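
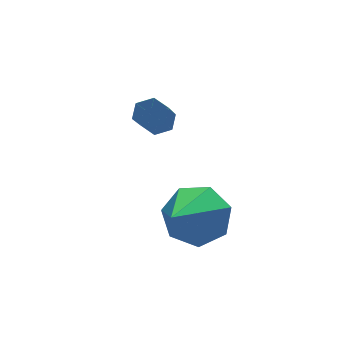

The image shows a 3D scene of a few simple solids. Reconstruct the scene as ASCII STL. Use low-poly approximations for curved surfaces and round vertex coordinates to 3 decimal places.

solid 
facet normal 0.579 0.573 -0.580
outer loop
vertex 3.069 -1.109 -3.488
vertex 2.566 -0.289 -3.179
vertex 3.39 -0.712 -2.775
endloop
endfacet
facet normal 0.453 -0.850 0.270
outer loop
vertex 3.069 -1.109 -3.488
vertex 3.39 -0.712 -2.775
vertex 1.294 -1.551 -1.901
endloop
endfacet
facet normal 0.579 0.573 -0.580
outer loop
vertex 3.39 -0.712 -2.775
vertex 2.566 -0.289 -3.179
vertex 3.091 0.003 -2.367
endloop
endfacet
facet normal 0.464 -0.285 0.839
outer loop
vertex 3.39 -0.712 -2.775
vertex 3.091 0.003 -2.367
vertex 1.294 -1.551 -1.901
endloop
endfacet
facet normal 0.578 0.574 -0.580
outer loop
vertex 3.091 0.003 -2.367
vertex 2.566 -0.289 -3.179
vertex 2.397 0.498 -2.569
endloop
endfacet
facet normal -0.040 0.329 0.943
outer loop
vertex 3.091 0.003 -2.367
vertex 2.397 0.498 -2.569
vertex 1.294 -1.551 -1.901
endloop
endfacet
facet normal 0.578 0.574 -0.580
outer loop
vertex 2.397 0.498 -2.569
vertex 2.566 -0.289 -3.179
vertex 1.83 0.4 -3.231
endloop
endfacet
facet normal -0.681 0.531 0.505
outer loop
vertex 2.397 0.498 -2.569
vertex 1.83 0.4 -3.231
vertex 1.294 -1.551 -1.901
endloop
endfacet
facet normal 0.578 0.574 -0.580
outer loop
vertex 1.83 0.4 -3.231
vertex 2.566 -0.289 -3.179
vertex 1.818 -0.217 -3.853
endloop
endfacet
facet normal -0.975 0.167 -0.147
outer loop
vertex 1.83 0.4 -3.231
vertex 1.818 -0.217 -3.853
vertex 1.294 -1.551 -1.901
endloop
endfacet
facet normal 0.578 0.573 -0.581
outer loop
vertex 1.818 -0.217 -3.853
vertex 2.566 -0.289 -3.179
vertex 2.369 -0.889 -3.967
endloop
endfacet
facet normal -0.701 -0.487 -0.521
outer loop
vertex 1.818 -0.217 -3.853
vertex 2.369 -0.889 -3.967
vertex 1.294 -1.551 -1.901
endloop
endfacet
facet normal 0.578 0.573 -0.581
outer loop
vertex 2.369 -0.889 -3.967
vertex 2.566 -0.289 -3.179
vertex 3.069 -1.109 -3.488
endloop
endfacet
facet normal -0.066 -0.940 -0.335
outer loop
vertex 2.369 -0.889 -3.967
vertex 3.069 -1.109 -3.488
vertex 1.294 -1.551 -1.901
endloop
endfacet
facet normal 0.384 0.630 -0.675
outer loop
vertex 2.759 2.598 -0.639
vertex 2.54 2.322 -1.021
vertex 2.28 2.715 -0.802
endloop
endfacet
facet normal -0.046 0.743 0.667
outer loop
vertex 2.759 2.598 -0.639
vertex 2.28 2.715 -0.802
vertex 2.1 1.514 0.523
endloop
endfacet
facet normal -0.044 0.743 0.668
outer loop
vertex 2.1 1.514 0.523
vertex 2.28 2.715 -0.802
vertex 1.621 1.632 0.36
endloop
endfacet
facet normal -0.385 -0.629 0.676
outer loop
vertex 2.1 1.514 0.523
vertex 1.621 1.632 0.36
vertex 1.88 1.238 0.141
endloop
endfacet
facet normal 0.383 0.630 -0.676
outer loop
vertex 2.28 2.715 -0.802
vertex 2.54 2.322 -1.021
vertex 2.06 2.439 -1.184
endloop
endfacet
facet normal -0.821 0.567 0.063
outer loop
vertex 2.28 2.715 -0.802
vertex 2.06 2.439 -1.184
vertex 1.621 1.632 0.36
endloop
endfacet
facet normal -0.821 0.567 0.063
outer loop
vertex 1.621 1.632 0.36
vertex 2.06 2.439 -1.184
vertex 1.401 1.356 -0.022
endloop
endfacet
facet normal -0.385 -0.629 0.676
outer loop
vertex 1.621 1.632 0.36
vertex 1.401 1.356 -0.022
vertex 1.88 1.238 0.141
endloop
endfacet
facet normal 0.383 0.630 -0.676
outer loop
vertex 2.06 2.439 -1.184
vertex 2.54 2.322 -1.021
vertex 2.32 2.046 -1.403
endloop
endfacet
facet normal -0.776 -0.177 -0.605
outer loop
vertex 2.06 2.439 -1.184
vertex 2.32 2.046 -1.403
vertex 1.401 1.356 -0.022
endloop
endfacet
facet normal -0.777 -0.176 -0.605
outer loop
vertex 1.401 1.356 -0.022
vertex 2.32 2.046 -1.403
vertex 1.661 0.962 -0.241
endloop
endfacet
facet normal -0.385 -0.629 0.675
outer loop
vertex 1.401 1.356 -0.022
vertex 1.661 0.962 -0.241
vertex 1.88 1.238 0.141
endloop
endfacet
facet normal 0.385 0.629 -0.676
outer loop
vertex 2.32 2.046 -1.403
vertex 2.54 2.322 -1.021
vertex 2.799 1.928 -1.24
endloop
endfacet
facet normal 0.044 -0.743 -0.668
outer loop
vertex 2.32 2.046 -1.403
vertex 2.799 1.928 -1.24
vertex 1.661 0.962 -0.241
endloop
endfacet
facet normal 0.045 -0.744 -0.667
outer loop
vertex 1.661 0.962 -0.241
vertex 2.799 1.928 -1.24
vertex 2.14 0.845 -0.078
endloop
endfacet
facet normal -0.384 -0.630 0.675
outer loop
vertex 1.661 0.962 -0.241
vertex 2.14 0.845 -0.078
vertex 1.88 1.238 0.141
endloop
endfacet
facet normal 0.385 0.629 -0.676
outer loop
vertex 2.799 1.928 -1.24
vertex 2.54 2.322 -1.021
vertex 3.019 2.204 -0.858
endloop
endfacet
facet normal 0.821 -0.567 -0.063
outer loop
vertex 2.799 1.928 -1.24
vertex 3.019 2.204 -0.858
vertex 2.14 0.845 -0.078
endloop
endfacet
facet normal 0.821 -0.567 -0.063
outer loop
vertex 2.14 0.845 -0.078
vertex 3.019 2.204 -0.858
vertex 2.36 1.121 0.304
endloop
endfacet
facet normal -0.383 -0.630 0.676
outer loop
vertex 2.14 0.845 -0.078
vertex 2.36 1.121 0.304
vertex 1.88 1.238 0.141
endloop
endfacet
facet normal 0.385 0.629 -0.675
outer loop
vertex 3.019 2.204 -0.858
vertex 2.54 2.322 -1.021
vertex 2.759 2.598 -0.639
endloop
endfacet
facet normal 0.777 0.176 0.605
outer loop
vertex 3.019 2.204 -0.858
vertex 2.759 2.598 -0.639
vertex 2.36 1.121 0.304
endloop
endfacet
facet normal 0.776 0.177 0.605
outer loop
vertex 2.36 1.121 0.304
vertex 2.759 2.598 -0.639
vertex 2.1 1.514 0.523
endloop
endfacet
facet normal -0.383 -0.630 0.676
outer loop
vertex 2.36 1.121 0.304
vertex 2.1 1.514 0.523
vertex 1.88 1.238 0.141
endloop
endfacet

endsolid


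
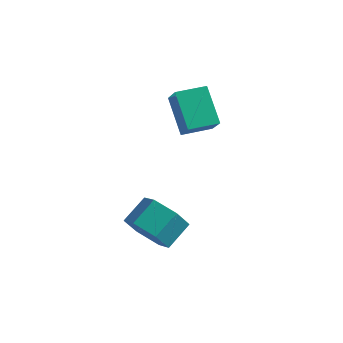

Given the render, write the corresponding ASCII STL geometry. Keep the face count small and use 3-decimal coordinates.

solid 
facet normal -0.308 -0.814 -0.492
outer loop
vertex 3.337 -1.591 -2.042
vertex 3.0 -2.009 -1.14
vertex 2.354 -1.416 -1.717
endloop
endfacet
facet normal -0.170 0.556 -0.813
outer loop
vertex 3.337 -1.591 -2.042
vertex 2.354 -1.416 -1.717
vertex 3.737 -0.533 -1.402
endloop
endfacet
facet normal -0.170 0.556 -0.814
outer loop
vertex 3.737 -0.533 -1.402
vertex 2.354 -1.416 -1.717
vertex 2.754 -0.357 -1.077
endloop
endfacet
facet normal 0.309 0.814 0.492
outer loop
vertex 3.737 -0.533 -1.402
vertex 2.754 -0.357 -1.077
vertex 3.4 -0.951 -0.5
endloop
endfacet
facet normal -0.308 -0.814 -0.492
outer loop
vertex 2.354 -1.416 -1.717
vertex 3.0 -2.009 -1.14
vertex 2.017 -1.834 -0.815
endloop
endfacet
facet normal -0.896 0.422 -0.139
outer loop
vertex 2.354 -1.416 -1.717
vertex 2.017 -1.834 -0.815
vertex 2.754 -0.357 -1.077
endloop
endfacet
facet normal -0.896 0.422 -0.138
outer loop
vertex 2.754 -0.357 -1.077
vertex 2.017 -1.834 -0.815
vertex 2.417 -0.776 -0.175
endloop
endfacet
facet normal 0.308 0.814 0.493
outer loop
vertex 2.754 -0.357 -1.077
vertex 2.417 -0.776 -0.175
vertex 3.4 -0.951 -0.5
endloop
endfacet
facet normal -0.308 -0.814 -0.492
outer loop
vertex 2.017 -1.834 -0.815
vertex 3.0 -2.009 -1.14
vertex 2.663 -2.427 -0.238
endloop
endfacet
facet normal -0.726 -0.134 0.675
outer loop
vertex 2.017 -1.834 -0.815
vertex 2.663 -2.427 -0.238
vertex 2.417 -0.776 -0.175
endloop
endfacet
facet normal -0.726 -0.134 0.675
outer loop
vertex 2.417 -0.776 -0.175
vertex 2.663 -2.427 -0.238
vertex 3.063 -1.369 0.402
endloop
endfacet
facet normal 0.308 0.814 0.492
outer loop
vertex 2.417 -0.776 -0.175
vertex 3.063 -1.369 0.402
vertex 3.4 -0.951 -0.5
endloop
endfacet
facet normal -0.309 -0.814 -0.492
outer loop
vertex 2.663 -2.427 -0.238
vertex 3.0 -2.009 -1.14
vertex 3.646 -2.603 -0.563
endloop
endfacet
facet normal 0.169 -0.556 0.814
outer loop
vertex 2.663 -2.427 -0.238
vertex 3.646 -2.603 -0.563
vertex 3.063 -1.369 0.402
endloop
endfacet
facet normal 0.170 -0.556 0.814
outer loop
vertex 3.063 -1.369 0.402
vertex 3.646 -2.603 -0.563
vertex 4.046 -1.544 0.077
endloop
endfacet
facet normal 0.308 0.814 0.492
outer loop
vertex 3.063 -1.369 0.402
vertex 4.046 -1.544 0.077
vertex 3.4 -0.951 -0.5
endloop
endfacet
facet normal -0.308 -0.814 -0.493
outer loop
vertex 3.646 -2.603 -0.563
vertex 3.0 -2.009 -1.14
vertex 3.983 -2.184 -1.465
endloop
endfacet
facet normal 0.896 -0.422 0.139
outer loop
vertex 3.646 -2.603 -0.563
vertex 3.983 -2.184 -1.465
vertex 4.046 -1.544 0.077
endloop
endfacet
facet normal 0.896 -0.423 0.139
outer loop
vertex 4.046 -1.544 0.077
vertex 3.983 -2.184 -1.465
vertex 4.383 -1.126 -0.825
endloop
endfacet
facet normal 0.308 0.814 0.492
outer loop
vertex 4.046 -1.544 0.077
vertex 4.383 -1.126 -0.825
vertex 3.4 -0.951 -0.5
endloop
endfacet
facet normal -0.308 -0.814 -0.492
outer loop
vertex 3.983 -2.184 -1.465
vertex 3.0 -2.009 -1.14
vertex 3.337 -1.591 -2.042
endloop
endfacet
facet normal 0.726 0.134 -0.675
outer loop
vertex 3.983 -2.184 -1.465
vertex 3.337 -1.591 -2.042
vertex 4.383 -1.126 -0.825
endloop
endfacet
facet normal 0.726 0.134 -0.675
outer loop
vertex 4.383 -1.126 -0.825
vertex 3.337 -1.591 -2.042
vertex 3.737 -0.533 -1.402
endloop
endfacet
facet normal 0.308 0.814 0.492
outer loop
vertex 4.383 -1.126 -0.825
vertex 3.737 -0.533 -1.402
vertex 3.4 -0.951 -0.5
endloop
endfacet
facet normal -0.738 -0.675 -0.008
outer loop
vertex 3.609 0.653 3.119
vertex 2.68 1.656 4.275
vertex 3.087 1.235 2.195
endloop
endfacet
facet normal 0.518 -0.561 -0.646
outer loop
vertex 4.04 2.104 2.205
vertex 3.609 0.653 3.119
vertex 3.087 1.235 2.195
endloop
endfacet
facet normal -0.739 -0.674 -0.008
outer loop
vertex 3.087 1.235 2.195
vertex 2.68 1.656 4.275
vertex 2.159 2.238 3.351
endloop
endfacet
facet normal -0.431 0.481 -0.763
outer loop
vertex 2.159 2.238 3.351
vertex 4.04 2.104 2.205
vertex 3.087 1.235 2.195
endloop
endfacet
facet normal 0.431 -0.481 0.764
outer loop
vertex 3.609 0.653 3.119
vertex 3.633 2.525 4.285
vertex 2.68 1.656 4.275
endloop
endfacet
facet normal 0.519 -0.561 -0.646
outer loop
vertex 4.561 1.522 3.129
vertex 3.609 0.653 3.119
vertex 4.04 2.104 2.205
endloop
endfacet
facet normal 0.431 -0.481 0.763
outer loop
vertex 4.561 1.522 3.129
vertex 3.633 2.525 4.285
vertex 3.609 0.653 3.119
endloop
endfacet
facet normal -0.518 0.561 0.646
outer loop
vertex 2.68 1.656 4.275
vertex 3.633 2.525 4.285
vertex 2.159 2.238 3.351
endloop
endfacet
facet normal -0.431 0.481 -0.764
outer loop
vertex 3.111 3.107 3.361
vertex 4.04 2.104 2.205
vertex 2.159 2.238 3.351
endloop
endfacet
facet normal -0.518 0.560 0.646
outer loop
vertex 2.159 2.238 3.351
vertex 3.633 2.525 4.285
vertex 3.111 3.107 3.361
endloop
endfacet
facet normal 0.738 0.674 0.008
outer loop
vertex 3.111 3.107 3.361
vertex 4.561 1.522 3.129
vertex 4.04 2.104 2.205
endloop
endfacet
facet normal 0.738 0.674 0.008
outer loop
vertex 3.633 2.525 4.285
vertex 4.561 1.522 3.129
vertex 3.111 3.107 3.361
endloop
endfacet

endsolid


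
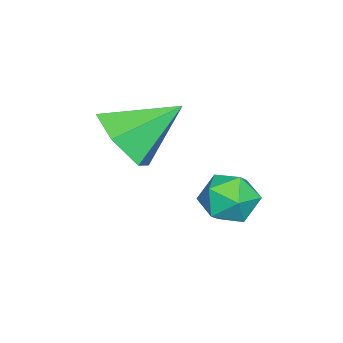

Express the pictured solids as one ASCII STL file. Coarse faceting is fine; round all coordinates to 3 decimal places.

solid 
facet normal 0.434 -0.695 -0.573
outer loop
vertex 1.401 0.228 1.318
vertex 0.653 -0.489 1.621
vertex 0.488 0.126 0.75
endloop
endfacet
facet normal 0.077 0.952 -0.296
outer loop
vertex 1.401 0.228 1.318
vertex 0.488 0.126 0.75
vertex -0.133 0.769 2.659
endloop
endfacet
facet normal 0.434 -0.695 -0.573
outer loop
vertex 0.488 0.126 0.75
vertex 0.653 -0.489 1.621
vertex -0.26 -0.591 1.053
endloop
endfacet
facet normal -0.711 0.564 -0.421
outer loop
vertex 0.488 0.126 0.75
vertex -0.26 -0.591 1.053
vertex -0.133 0.769 2.659
endloop
endfacet
facet normal 0.434 -0.696 -0.572
outer loop
vertex -0.26 -0.591 1.053
vertex 0.653 -0.489 1.621
vertex -0.096 -1.206 1.925
endloop
endfacet
facet normal -0.988 -0.069 0.137
outer loop
vertex -0.26 -0.591 1.053
vertex -0.096 -1.206 1.925
vertex -0.133 0.769 2.659
endloop
endfacet
facet normal 0.433 -0.696 -0.573
outer loop
vertex -0.096 -1.206 1.925
vertex 0.653 -0.489 1.621
vertex 0.817 -1.105 2.493
endloop
endfacet
facet normal -0.476 -0.314 0.821
outer loop
vertex -0.096 -1.206 1.925
vertex 0.817 -1.105 2.493
vertex -0.133 0.769 2.659
endloop
endfacet
facet normal 0.434 -0.695 -0.573
outer loop
vertex 0.817 -1.105 2.493
vertex 0.653 -0.489 1.621
vertex 1.565 -0.388 2.19
endloop
endfacet
facet normal 0.312 0.074 0.947
outer loop
vertex 0.817 -1.105 2.493
vertex 1.565 -0.388 2.19
vertex -0.133 0.769 2.659
endloop
endfacet
facet normal 0.434 -0.695 -0.573
outer loop
vertex 1.565 -0.388 2.19
vertex 0.653 -0.489 1.621
vertex 1.401 0.228 1.318
endloop
endfacet
facet normal 0.590 0.708 0.389
outer loop
vertex 1.565 -0.388 2.19
vertex 1.401 0.228 1.318
vertex -0.133 0.769 2.659
endloop
endfacet
facet normal -0.715 0.691 -0.107
outer loop
vertex -0.374 2.435 -0.773
vertex -0.651 2.271 0.016
vertex -0.056 2.867 -0.111
endloop
endfacet
facet normal -0.139 0.859 -0.494
outer loop
vertex -0.374 2.435 -0.773
vertex -0.056 2.867 -0.111
vertex 0.462 2.595 -0.73
endloop
endfacet
facet normal -0.013 0.322 -0.947
outer loop
vertex -0.374 2.435 -0.773
vertex 0.462 2.595 -0.73
vertex 0.187 1.831 -0.986
endloop
endfacet
facet normal -0.511 -0.178 -0.841
outer loop
vertex -0.374 2.435 -0.773
vertex 0.187 1.831 -0.986
vertex -0.501 1.63 -0.525
endloop
endfacet
facet normal -0.946 0.050 -0.322
outer loop
vertex -0.374 2.435 -0.773
vertex -0.501 1.63 -0.525
vertex -0.651 2.271 0.016
endloop
endfacet
facet normal 0.417 0.908 -0.050
outer loop
vertex 0.462 2.595 -0.73
vertex -0.056 2.867 -0.111
vertex 0.701 2.53 0.085
endloop
endfacet
facet normal -0.515 0.636 0.575
outer loop
vertex -0.056 2.867 -0.111
vertex -0.651 2.271 0.016
vertex 0.013 2.329 0.546
endloop
endfacet
facet normal -0.887 -0.400 0.228
outer loop
vertex -0.651 2.271 0.016
vertex -0.501 1.63 -0.525
vertex -0.262 1.565 0.29
endloop
endfacet
facet normal -0.185 -0.770 -0.611
outer loop
vertex -0.501 1.63 -0.525
vertex 0.187 1.831 -0.986
vertex 0.256 1.293 -0.329
endloop
endfacet
facet normal 0.621 0.039 -0.783
outer loop
vertex 0.187 1.831 -0.986
vertex 0.462 2.595 -0.73
vertex 0.851 1.889 -0.456
endloop
endfacet
facet normal 0.511 0.178 0.841
outer loop
vertex 0.574 1.725 0.333
vertex 0.701 2.53 0.085
vertex 0.013 2.329 0.546
endloop
endfacet
facet normal 0.013 -0.322 0.947
outer loop
vertex 0.574 1.725 0.333
vertex 0.013 2.329 0.546
vertex -0.262 1.565 0.29
endloop
endfacet
facet normal 0.139 -0.859 0.494
outer loop
vertex 0.574 1.725 0.333
vertex -0.262 1.565 0.29
vertex 0.256 1.293 -0.329
endloop
endfacet
facet normal 0.715 -0.691 0.107
outer loop
vertex 0.574 1.725 0.333
vertex 0.256 1.293 -0.329
vertex 0.851 1.889 -0.456
endloop
endfacet
facet normal 0.946 -0.050 0.322
outer loop
vertex 0.574 1.725 0.333
vertex 0.851 1.889 -0.456
vertex 0.701 2.53 0.085
endloop
endfacet
facet normal 0.185 0.770 0.611
outer loop
vertex 0.013 2.329 0.546
vertex 0.701 2.53 0.085
vertex -0.056 2.867 -0.111
endloop
endfacet
facet normal -0.621 -0.039 0.783
outer loop
vertex -0.262 1.565 0.29
vertex 0.013 2.329 0.546
vertex -0.651 2.271 0.016
endloop
endfacet
facet normal -0.417 -0.908 0.050
outer loop
vertex 0.256 1.293 -0.329
vertex -0.262 1.565 0.29
vertex -0.501 1.63 -0.525
endloop
endfacet
facet normal 0.515 -0.636 -0.575
outer loop
vertex 0.851 1.889 -0.456
vertex 0.256 1.293 -0.329
vertex 0.187 1.831 -0.986
endloop
endfacet
facet normal 0.887 0.400 -0.228
outer loop
vertex 0.701 2.53 0.085
vertex 0.851 1.889 -0.456
vertex 0.462 2.595 -0.73
endloop
endfacet

endsolid


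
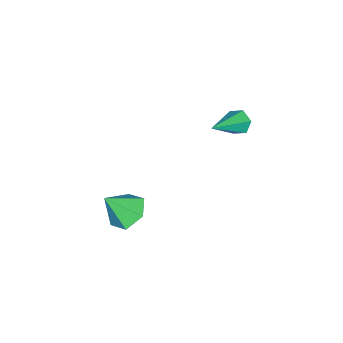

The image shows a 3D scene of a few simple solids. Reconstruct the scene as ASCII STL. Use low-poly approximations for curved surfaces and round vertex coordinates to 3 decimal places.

solid 
facet normal -0.380 0.472 -0.796
outer loop
vertex 3.996 -2.652 -2.548
vertex 3.404 -2.172 -1.981
vertex 4.262 -1.817 -2.18
endloop
endfacet
facet normal 0.957 -0.287 -0.041
outer loop
vertex 3.996 -2.652 -2.548
vertex 4.262 -1.817 -2.18
vertex 3.996 -2.908 -0.739
endloop
endfacet
facet normal -0.380 0.472 -0.796
outer loop
vertex 4.262 -1.817 -2.18
vertex 3.404 -2.172 -1.981
vertex 3.67 -1.337 -1.613
endloop
endfacet
facet normal 0.782 0.419 0.462
outer loop
vertex 4.262 -1.817 -2.18
vertex 3.67 -1.337 -1.613
vertex 3.996 -2.908 -0.739
endloop
endfacet
facet normal -0.381 0.472 -0.795
outer loop
vertex 3.67 -1.337 -1.613
vertex 3.404 -2.172 -1.981
vertex 2.812 -1.692 -1.413
endloop
endfacet
facet normal 0.002 0.487 0.874
outer loop
vertex 3.67 -1.337 -1.613
vertex 2.812 -1.692 -1.413
vertex 3.996 -2.908 -0.739
endloop
endfacet
facet normal -0.380 0.473 -0.795
outer loop
vertex 2.812 -1.692 -1.413
vertex 3.404 -2.172 -1.981
vertex 2.545 -2.526 -1.781
endloop
endfacet
facet normal -0.603 -0.153 0.783
outer loop
vertex 2.812 -1.692 -1.413
vertex 2.545 -2.526 -1.781
vertex 3.996 -2.908 -0.739
endloop
endfacet
facet normal -0.380 0.472 -0.796
outer loop
vertex 2.545 -2.526 -1.781
vertex 3.404 -2.172 -1.981
vertex 3.137 -3.006 -2.348
endloop
endfacet
facet normal -0.428 -0.859 0.281
outer loop
vertex 2.545 -2.526 -1.781
vertex 3.137 -3.006 -2.348
vertex 3.996 -2.908 -0.739
endloop
endfacet
facet normal -0.380 0.472 -0.796
outer loop
vertex 3.137 -3.006 -2.348
vertex 3.404 -2.172 -1.981
vertex 3.996 -2.652 -2.548
endloop
endfacet
facet normal 0.351 -0.927 -0.131
outer loop
vertex 3.137 -3.006 -2.348
vertex 3.996 -2.652 -2.548
vertex 3.996 -2.908 -0.739
endloop
endfacet
facet normal -0.837 0.197 -0.511
outer loop
vertex 0.859 1.379 2.647
vertex 0.554 1.444 3.171
vertex 0.825 1.926 2.913
endloop
endfacet
facet normal 0.735 0.333 -0.591
outer loop
vertex 0.859 1.379 2.647
vertex 0.825 1.926 2.913
vertex 2.286 1.036 4.229
endloop
endfacet
facet normal -0.837 0.197 -0.510
outer loop
vertex 0.825 1.926 2.913
vertex 0.554 1.444 3.171
vertex 0.521 1.992 3.437
endloop
endfacet
facet normal 0.425 0.895 0.134
outer loop
vertex 0.825 1.926 2.913
vertex 0.521 1.992 3.437
vertex 2.286 1.036 4.229
endloop
endfacet
facet normal -0.836 0.198 -0.512
outer loop
vertex 0.521 1.992 3.437
vertex 0.554 1.444 3.171
vertex 0.249 1.51 3.695
endloop
endfacet
facet normal -0.104 0.514 0.851
outer loop
vertex 0.521 1.992 3.437
vertex 0.249 1.51 3.695
vertex 2.286 1.036 4.229
endloop
endfacet
facet normal -0.836 0.197 -0.512
outer loop
vertex 0.249 1.51 3.695
vertex 0.554 1.444 3.171
vertex 0.283 0.962 3.428
endloop
endfacet
facet normal -0.321 -0.431 0.843
outer loop
vertex 0.249 1.51 3.695
vertex 0.283 0.962 3.428
vertex 2.286 1.036 4.229
endloop
endfacet
facet normal -0.836 0.198 -0.511
outer loop
vertex 0.283 0.962 3.428
vertex 0.554 1.444 3.171
vertex 0.588 0.897 2.904
endloop
endfacet
facet normal -0.010 -0.993 0.117
outer loop
vertex 0.283 0.962 3.428
vertex 0.588 0.897 2.904
vertex 2.286 1.036 4.229
endloop
endfacet
facet normal -0.836 0.198 -0.511
outer loop
vertex 0.588 0.897 2.904
vertex 0.554 1.444 3.171
vertex 0.859 1.379 2.647
endloop
endfacet
facet normal 0.518 -0.611 -0.599
outer loop
vertex 0.588 0.897 2.904
vertex 0.859 1.379 2.647
vertex 2.286 1.036 4.229
endloop
endfacet

endsolid


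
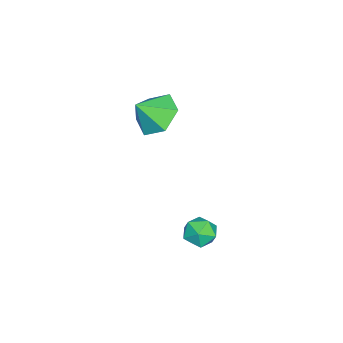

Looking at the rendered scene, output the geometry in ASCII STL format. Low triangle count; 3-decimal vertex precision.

solid 
facet normal -0.466 0.527 -0.711
outer loop
vertex -2.873 1.215 3.273
vertex -3.672 0.658 3.384
vertex -3.565 1.473 3.918
endloop
endfacet
facet normal 0.706 0.344 0.619
outer loop
vertex -2.873 1.215 3.273
vertex -3.565 1.473 3.918
vertex -3.128 0.042 4.216
endloop
endfacet
facet normal -0.465 0.527 -0.711
outer loop
vertex -3.565 1.473 3.918
vertex -3.672 0.658 3.384
vertex -4.364 0.917 4.028
endloop
endfacet
facet normal -0.006 0.202 0.979
outer loop
vertex -3.565 1.473 3.918
vertex -4.364 0.917 4.028
vertex -3.128 0.042 4.216
endloop
endfacet
facet normal -0.465 0.527 -0.711
outer loop
vertex -4.364 0.917 4.028
vertex -3.672 0.658 3.384
vertex -4.471 0.102 3.494
endloop
endfacet
facet normal -0.438 -0.452 0.777
outer loop
vertex -4.364 0.917 4.028
vertex -4.471 0.102 3.494
vertex -3.128 0.042 4.216
endloop
endfacet
facet normal -0.465 0.527 -0.711
outer loop
vertex -4.471 0.102 3.494
vertex -3.672 0.658 3.384
vertex -3.78 -0.157 2.85
endloop
endfacet
facet normal -0.159 -0.963 0.216
outer loop
vertex -4.471 0.102 3.494
vertex -3.78 -0.157 2.85
vertex -3.128 0.042 4.216
endloop
endfacet
facet normal -0.465 0.527 -0.711
outer loop
vertex -3.78 -0.157 2.85
vertex -3.672 0.658 3.384
vertex -2.98 0.4 2.74
endloop
endfacet
facet normal 0.552 -0.821 -0.144
outer loop
vertex -3.78 -0.157 2.85
vertex -2.98 0.4 2.74
vertex -3.128 0.042 4.216
endloop
endfacet
facet normal -0.466 0.526 -0.711
outer loop
vertex -2.98 0.4 2.74
vertex -3.672 0.658 3.384
vertex -2.873 1.215 3.273
endloop
endfacet
facet normal 0.984 -0.167 0.058
outer loop
vertex -2.98 0.4 2.74
vertex -2.873 1.215 3.273
vertex -3.128 0.042 4.216
endloop
endfacet
facet normal -0.731 0.325 0.600
outer loop
vertex 0.285 3.988 1.534
vertex 0.21 3.366 1.78
vertex 0.64 3.793 2.072
endloop
endfacet
facet normal -0.255 0.843 0.474
outer loop
vertex 0.285 3.988 1.534
vertex 0.64 3.793 2.072
vertex 0.935 4.155 1.587
endloop
endfacet
facet normal -0.224 0.946 -0.232
outer loop
vertex 0.285 3.988 1.534
vertex 0.935 4.155 1.587
vertex 0.687 3.951 0.995
endloop
endfacet
facet normal -0.681 0.493 -0.542
outer loop
vertex 0.285 3.988 1.534
vertex 0.687 3.951 0.995
vertex 0.239 3.463 1.114
endloop
endfacet
facet normal -0.994 0.109 -0.027
outer loop
vertex 0.285 3.988 1.534
vertex 0.239 3.463 1.114
vertex 0.21 3.366 1.78
endloop
endfacet
facet normal 0.383 0.613 0.691
outer loop
vertex 0.935 4.155 1.587
vertex 0.64 3.793 2.072
vertex 1.261 3.637 1.866
endloop
endfacet
facet normal -0.385 -0.224 0.895
outer loop
vertex 0.64 3.793 2.072
vertex 0.21 3.366 1.78
vertex 0.813 3.149 1.985
endloop
endfacet
facet normal -0.810 -0.574 -0.119
outer loop
vertex 0.21 3.366 1.78
vertex 0.239 3.463 1.114
vertex 0.565 2.945 1.393
endloop
endfacet
facet normal -0.304 0.047 -0.952
outer loop
vertex 0.239 3.463 1.114
vertex 0.687 3.951 0.995
vertex 0.86 3.307 0.908
endloop
endfacet
facet normal 0.434 0.780 -0.451
outer loop
vertex 0.687 3.951 0.995
vertex 0.935 4.155 1.587
vertex 1.29 3.734 1.2
endloop
endfacet
facet normal 0.681 -0.493 0.542
outer loop
vertex 1.215 3.112 1.446
vertex 1.261 3.637 1.866
vertex 0.813 3.149 1.985
endloop
endfacet
facet normal 0.224 -0.946 0.232
outer loop
vertex 1.215 3.112 1.446
vertex 0.813 3.149 1.985
vertex 0.565 2.945 1.393
endloop
endfacet
facet normal 0.255 -0.843 -0.474
outer loop
vertex 1.215 3.112 1.446
vertex 0.565 2.945 1.393
vertex 0.86 3.307 0.908
endloop
endfacet
facet normal 0.731 -0.325 -0.600
outer loop
vertex 1.215 3.112 1.446
vertex 0.86 3.307 0.908
vertex 1.29 3.734 1.2
endloop
endfacet
facet normal 0.994 -0.109 0.027
outer loop
vertex 1.215 3.112 1.446
vertex 1.29 3.734 1.2
vertex 1.261 3.637 1.866
endloop
endfacet
facet normal 0.304 -0.047 0.952
outer loop
vertex 0.813 3.149 1.985
vertex 1.261 3.637 1.866
vertex 0.64 3.793 2.072
endloop
endfacet
facet normal -0.434 -0.780 0.451
outer loop
vertex 0.565 2.945 1.393
vertex 0.813 3.149 1.985
vertex 0.21 3.366 1.78
endloop
endfacet
facet normal -0.383 -0.613 -0.691
outer loop
vertex 0.86 3.307 0.908
vertex 0.565 2.945 1.393
vertex 0.239 3.463 1.114
endloop
endfacet
facet normal 0.385 0.224 -0.895
outer loop
vertex 1.29 3.734 1.2
vertex 0.86 3.307 0.908
vertex 0.687 3.951 0.995
endloop
endfacet
facet normal 0.810 0.574 0.119
outer loop
vertex 1.261 3.637 1.866
vertex 1.29 3.734 1.2
vertex 0.935 4.155 1.587
endloop
endfacet

endsolid


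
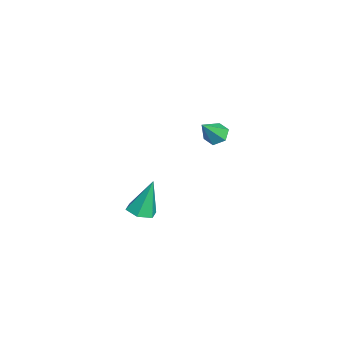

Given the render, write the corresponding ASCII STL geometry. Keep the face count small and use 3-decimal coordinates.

solid 
facet normal -0.484 0.458 -0.746
outer loop
vertex -0.27 4.411 3.155
vertex -0.769 4.019 3.238
vertex -0.74 4.572 3.559
endloop
endfacet
facet normal 0.616 0.638 0.462
outer loop
vertex -0.27 4.411 3.155
vertex -0.74 4.572 3.559
vertex -0.051 3.341 4.342
endloop
endfacet
facet normal -0.485 0.458 -0.745
outer loop
vertex -0.74 4.572 3.559
vertex -0.769 4.019 3.238
vertex -1.238 4.179 3.642
endloop
endfacet
facet normal -0.203 0.442 0.874
outer loop
vertex -0.74 4.572 3.559
vertex -1.238 4.179 3.642
vertex -0.051 3.341 4.342
endloop
endfacet
facet normal -0.485 0.458 -0.745
outer loop
vertex -1.238 4.179 3.642
vertex -0.769 4.019 3.238
vertex -1.267 3.626 3.321
endloop
endfacet
facet normal -0.648 -0.356 0.673
outer loop
vertex -1.238 4.179 3.642
vertex -1.267 3.626 3.321
vertex -0.051 3.341 4.342
endloop
endfacet
facet normal -0.485 0.457 -0.745
outer loop
vertex -1.267 3.626 3.321
vertex -0.769 4.019 3.238
vertex -0.797 3.466 2.917
endloop
endfacet
facet normal -0.275 -0.960 0.060
outer loop
vertex -1.267 3.626 3.321
vertex -0.797 3.466 2.917
vertex -0.051 3.341 4.342
endloop
endfacet
facet normal -0.484 0.457 -0.746
outer loop
vertex -0.797 3.466 2.917
vertex -0.769 4.019 3.238
vertex -0.299 3.858 2.834
endloop
endfacet
facet normal 0.542 -0.763 -0.351
outer loop
vertex -0.797 3.466 2.917
vertex -0.299 3.858 2.834
vertex -0.051 3.341 4.342
endloop
endfacet
facet normal -0.484 0.458 -0.746
outer loop
vertex -0.299 3.858 2.834
vertex -0.769 4.019 3.238
vertex -0.27 4.411 3.155
endloop
endfacet
facet normal 0.988 0.035 -0.150
outer loop
vertex -0.299 3.858 2.834
vertex -0.27 4.411 3.155
vertex -0.051 3.341 4.342
endloop
endfacet
facet normal 0.114 -0.293 -0.949
outer loop
vertex -1.679 1.158 -3.123
vertex -2.226 0.626 -3.024
vertex -2.416 1.332 -3.265
endloop
endfacet
facet normal 0.219 0.974 0.057
outer loop
vertex -1.679 1.158 -3.123
vertex -2.416 1.332 -3.265
vertex -2.454 1.214 -1.116
endloop
endfacet
facet normal 0.114 -0.293 -0.949
outer loop
vertex -2.416 1.332 -3.265
vertex -2.226 0.626 -3.024
vertex -2.963 0.799 -3.166
endloop
endfacet
facet normal -0.695 0.718 0.027
outer loop
vertex -2.416 1.332 -3.265
vertex -2.963 0.799 -3.166
vertex -2.454 1.214 -1.116
endloop
endfacet
facet normal 0.114 -0.293 -0.949
outer loop
vertex -2.963 0.799 -3.166
vertex -2.226 0.626 -3.024
vertex -2.773 0.093 -2.925
endloop
endfacet
facet normal -0.949 -0.164 0.269
outer loop
vertex -2.963 0.799 -3.166
vertex -2.773 0.093 -2.925
vertex -2.454 1.214 -1.116
endloop
endfacet
facet normal 0.113 -0.292 -0.950
outer loop
vertex -2.773 0.093 -2.925
vertex -2.226 0.626 -3.024
vertex -2.037 -0.081 -2.784
endloop
endfacet
facet normal -0.290 -0.790 0.541
outer loop
vertex -2.773 0.093 -2.925
vertex -2.037 -0.081 -2.784
vertex -2.454 1.214 -1.116
endloop
endfacet
facet normal 0.113 -0.292 -0.950
outer loop
vertex -2.037 -0.081 -2.784
vertex -2.226 0.626 -3.024
vertex -1.49 0.452 -2.883
endloop
endfacet
facet normal 0.624 -0.534 0.571
outer loop
vertex -2.037 -0.081 -2.784
vertex -1.49 0.452 -2.883
vertex -2.454 1.214 -1.116
endloop
endfacet
facet normal 0.113 -0.293 -0.950
outer loop
vertex -1.49 0.452 -2.883
vertex -2.226 0.626 -3.024
vertex -1.679 1.158 -3.123
endloop
endfacet
facet normal 0.878 0.347 0.329
outer loop
vertex -1.49 0.452 -2.883
vertex -1.679 1.158 -3.123
vertex -2.454 1.214 -1.116
endloop
endfacet

endsolid


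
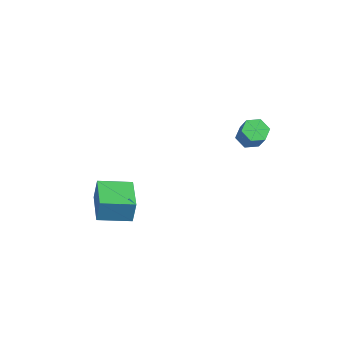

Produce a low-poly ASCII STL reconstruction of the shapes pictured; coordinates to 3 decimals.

solid 
facet normal -0.866 0.500 -0.024
outer loop
vertex -4.723 -2.45 -2.583
vertex -3.897 -1.033 -2.834
vertex -4.79 -2.622 -3.769
endloop
endfacet
facet normal -0.497 -0.854 0.152
outer loop
vertex -3.223 -3.527 -3.726
vertex -4.723 -2.45 -2.583
vertex -4.79 -2.622 -3.769
endloop
endfacet
facet normal -0.865 0.500 -0.024
outer loop
vertex -4.79 -2.622 -3.769
vertex -3.897 -1.033 -2.834
vertex -3.963 -1.204 -4.02
endloop
endfacet
facet normal -0.055 -0.143 -0.988
outer loop
vertex -3.963 -1.204 -4.02
vertex -3.223 -3.527 -3.726
vertex -4.79 -2.622 -3.769
endloop
endfacet
facet normal 0.055 0.143 0.988
outer loop
vertex -4.723 -2.45 -2.583
vertex -2.33 -1.938 -2.791
vertex -3.897 -1.033 -2.834
endloop
endfacet
facet normal -0.498 -0.854 0.151
outer loop
vertex -3.157 -3.356 -2.54
vertex -4.723 -2.45 -2.583
vertex -3.223 -3.527 -3.726
endloop
endfacet
facet normal 0.055 0.143 0.988
outer loop
vertex -3.157 -3.356 -2.54
vertex -2.33 -1.938 -2.791
vertex -4.723 -2.45 -2.583
endloop
endfacet
facet normal 0.497 0.854 -0.151
outer loop
vertex -3.897 -1.033 -2.834
vertex -2.33 -1.938 -2.791
vertex -3.963 -1.204 -4.02
endloop
endfacet
facet normal -0.055 -0.143 -0.988
outer loop
vertex -2.397 -2.11 -3.977
vertex -3.223 -3.527 -3.726
vertex -3.963 -1.204 -4.02
endloop
endfacet
facet normal 0.498 0.854 -0.152
outer loop
vertex -3.963 -1.204 -4.02
vertex -2.33 -1.938 -2.791
vertex -2.397 -2.11 -3.977
endloop
endfacet
facet normal 0.866 -0.500 0.024
outer loop
vertex -2.397 -2.11 -3.977
vertex -3.157 -3.356 -2.54
vertex -3.223 -3.527 -3.726
endloop
endfacet
facet normal 0.865 -0.501 0.024
outer loop
vertex -2.33 -1.938 -2.791
vertex -3.157 -3.356 -2.54
vertex -2.397 -2.11 -3.977
endloop
endfacet
facet normal -0.521 0.120 -0.845
outer loop
vertex -0.479 3.55 -0.12
vertex -1.049 3.451 0.217
vertex -0.801 4.07 0.152
endloop
endfacet
facet normal 0.706 0.618 -0.346
outer loop
vertex -0.479 3.55 -0.12
vertex -0.801 4.07 0.152
vertex 0.14 3.407 0.886
endloop
endfacet
facet normal 0.706 0.617 -0.347
outer loop
vertex 0.14 3.407 0.886
vertex -0.801 4.07 0.152
vertex -0.182 3.928 1.158
endloop
endfacet
facet normal 0.520 -0.120 0.846
outer loop
vertex 0.14 3.407 0.886
vertex -0.182 3.928 1.158
vertex -0.431 3.309 1.223
endloop
endfacet
facet normal -0.520 0.119 -0.846
outer loop
vertex -0.801 4.07 0.152
vertex -1.049 3.451 0.217
vertex -1.372 3.972 0.489
endloop
endfacet
facet normal -0.064 0.982 0.178
outer loop
vertex -0.801 4.07 0.152
vertex -1.372 3.972 0.489
vertex -0.182 3.928 1.158
endloop
endfacet
facet normal -0.064 0.982 0.179
outer loop
vertex -0.182 3.928 1.158
vertex -1.372 3.972 0.489
vertex -0.753 3.829 1.495
endloop
endfacet
facet normal 0.520 -0.120 0.846
outer loop
vertex -0.182 3.928 1.158
vertex -0.753 3.829 1.495
vertex -0.431 3.309 1.223
endloop
endfacet
facet normal -0.520 0.119 -0.846
outer loop
vertex -1.372 3.972 0.489
vertex -1.049 3.451 0.217
vertex -1.62 3.353 0.554
endloop
endfacet
facet normal -0.770 0.363 0.525
outer loop
vertex -1.372 3.972 0.489
vertex -1.62 3.353 0.554
vertex -0.753 3.829 1.495
endloop
endfacet
facet normal -0.770 0.363 0.525
outer loop
vertex -0.753 3.829 1.495
vertex -1.62 3.353 0.554
vertex -1.001 3.21 1.56
endloop
endfacet
facet normal 0.521 -0.120 0.845
outer loop
vertex -0.753 3.829 1.495
vertex -1.001 3.21 1.56
vertex -0.431 3.309 1.223
endloop
endfacet
facet normal -0.520 0.120 -0.846
outer loop
vertex -1.62 3.353 0.554
vertex -1.049 3.451 0.217
vertex -1.298 2.832 0.282
endloop
endfacet
facet normal -0.706 -0.617 0.347
outer loop
vertex -1.62 3.353 0.554
vertex -1.298 2.832 0.282
vertex -1.001 3.21 1.56
endloop
endfacet
facet normal -0.705 -0.618 0.347
outer loop
vertex -1.001 3.21 1.56
vertex -1.298 2.832 0.282
vertex -0.679 2.69 1.288
endloop
endfacet
facet normal 0.521 -0.120 0.845
outer loop
vertex -1.001 3.21 1.56
vertex -0.679 2.69 1.288
vertex -0.431 3.309 1.223
endloop
endfacet
facet normal -0.520 0.120 -0.846
outer loop
vertex -1.298 2.832 0.282
vertex -1.049 3.451 0.217
vertex -0.727 2.931 -0.055
endloop
endfacet
facet normal 0.065 -0.982 -0.179
outer loop
vertex -1.298 2.832 0.282
vertex -0.727 2.931 -0.055
vertex -0.679 2.69 1.288
endloop
endfacet
facet normal 0.063 -0.982 -0.178
outer loop
vertex -0.679 2.69 1.288
vertex -0.727 2.931 -0.055
vertex -0.108 2.788 0.951
endloop
endfacet
facet normal 0.520 -0.119 0.846
outer loop
vertex -0.679 2.69 1.288
vertex -0.108 2.788 0.951
vertex -0.431 3.309 1.223
endloop
endfacet
facet normal -0.521 0.120 -0.845
outer loop
vertex -0.727 2.931 -0.055
vertex -1.049 3.451 0.217
vertex -0.479 3.55 -0.12
endloop
endfacet
facet normal 0.770 -0.363 -0.525
outer loop
vertex -0.727 2.931 -0.055
vertex -0.479 3.55 -0.12
vertex -0.108 2.788 0.951
endloop
endfacet
facet normal 0.770 -0.363 -0.525
outer loop
vertex -0.108 2.788 0.951
vertex -0.479 3.55 -0.12
vertex 0.14 3.407 0.886
endloop
endfacet
facet normal 0.520 -0.119 0.846
outer loop
vertex -0.108 2.788 0.951
vertex 0.14 3.407 0.886
vertex -0.431 3.309 1.223
endloop
endfacet

endsolid


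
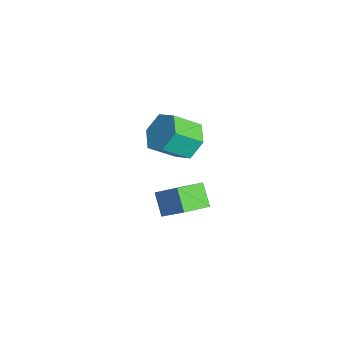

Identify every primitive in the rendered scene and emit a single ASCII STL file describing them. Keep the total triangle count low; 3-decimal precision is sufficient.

solid 
facet normal -0.030 0.787 -0.617
outer loop
vertex 0.258 3.263 2.681
vertex -0.492 2.866 2.211
vertex -0.649 3.453 2.967
endloop
endfacet
facet normal 0.353 0.585 0.730
outer loop
vertex 0.258 3.263 2.681
vertex -0.649 3.453 2.967
vertex 0.302 2.09 3.599
endloop
endfacet
facet normal 0.354 0.585 0.730
outer loop
vertex 0.302 2.09 3.599
vertex -0.649 3.453 2.967
vertex -0.605 2.28 3.886
endloop
endfacet
facet normal 0.030 -0.787 0.616
outer loop
vertex 0.302 2.09 3.599
vertex -0.605 2.28 3.886
vertex -0.448 1.694 3.129
endloop
endfacet
facet normal -0.029 0.787 -0.617
outer loop
vertex -0.649 3.453 2.967
vertex -0.492 2.866 2.211
vertex -1.399 3.057 2.497
endloop
endfacet
facet normal -0.633 0.463 0.621
outer loop
vertex -0.649 3.453 2.967
vertex -1.399 3.057 2.497
vertex -0.605 2.28 3.886
endloop
endfacet
facet normal -0.634 0.462 0.621
outer loop
vertex -0.605 2.28 3.886
vertex -1.399 3.057 2.497
vertex -1.355 1.884 3.415
endloop
endfacet
facet normal 0.029 -0.787 0.616
outer loop
vertex -0.605 2.28 3.886
vertex -1.355 1.884 3.415
vertex -0.448 1.694 3.129
endloop
endfacet
facet normal -0.029 0.787 -0.617
outer loop
vertex -1.399 3.057 2.497
vertex -0.492 2.866 2.211
vertex -1.242 2.47 1.741
endloop
endfacet
facet normal -0.986 -0.123 -0.110
outer loop
vertex -1.399 3.057 2.497
vertex -1.242 2.47 1.741
vertex -1.355 1.884 3.415
endloop
endfacet
facet normal -0.986 -0.123 -0.110
outer loop
vertex -1.355 1.884 3.415
vertex -1.242 2.47 1.741
vertex -1.198 1.297 2.659
endloop
endfacet
facet normal 0.030 -0.787 0.617
outer loop
vertex -1.355 1.884 3.415
vertex -1.198 1.297 2.659
vertex -0.448 1.694 3.129
endloop
endfacet
facet normal -0.030 0.787 -0.616
outer loop
vertex -1.242 2.47 1.741
vertex -0.492 2.866 2.211
vertex -0.335 2.28 1.454
endloop
endfacet
facet normal -0.354 -0.585 -0.730
outer loop
vertex -1.242 2.47 1.741
vertex -0.335 2.28 1.454
vertex -1.198 1.297 2.659
endloop
endfacet
facet normal -0.353 -0.585 -0.730
outer loop
vertex -1.198 1.297 2.659
vertex -0.335 2.28 1.454
vertex -0.291 1.107 2.373
endloop
endfacet
facet normal 0.030 -0.787 0.617
outer loop
vertex -1.198 1.297 2.659
vertex -0.291 1.107 2.373
vertex -0.448 1.694 3.129
endloop
endfacet
facet normal -0.029 0.787 -0.616
outer loop
vertex -0.335 2.28 1.454
vertex -0.492 2.866 2.211
vertex 0.415 2.676 1.925
endloop
endfacet
facet normal 0.634 -0.462 -0.620
outer loop
vertex -0.335 2.28 1.454
vertex 0.415 2.676 1.925
vertex -0.291 1.107 2.373
endloop
endfacet
facet normal 0.633 -0.462 -0.621
outer loop
vertex -0.291 1.107 2.373
vertex 0.415 2.676 1.925
vertex 0.459 1.503 2.843
endloop
endfacet
facet normal 0.029 -0.787 0.617
outer loop
vertex -0.291 1.107 2.373
vertex 0.459 1.503 2.843
vertex -0.448 1.694 3.129
endloop
endfacet
facet normal -0.030 0.787 -0.617
outer loop
vertex 0.415 2.676 1.925
vertex -0.492 2.866 2.211
vertex 0.258 3.263 2.681
endloop
endfacet
facet normal 0.986 0.123 0.110
outer loop
vertex 0.415 2.676 1.925
vertex 0.258 3.263 2.681
vertex 0.459 1.503 2.843
endloop
endfacet
facet normal 0.986 0.123 0.110
outer loop
vertex 0.459 1.503 2.843
vertex 0.258 3.263 2.681
vertex 0.302 2.09 3.599
endloop
endfacet
facet normal 0.029 -0.787 0.617
outer loop
vertex 0.459 1.503 2.843
vertex 0.302 2.09 3.599
vertex -0.448 1.694 3.129
endloop
endfacet
facet normal -0.597 -0.475 -0.646
outer loop
vertex -1.253 1.64 -1.672
vertex -1.764 2.897 -2.124
vertex -0.391 1.691 -2.506
endloop
endfacet
facet normal 0.357 -0.879 0.316
outer loop
vertex 0.504 2.403 -1.536
vertex -1.253 1.64 -1.672
vertex -0.391 1.691 -2.506
endloop
endfacet
facet normal -0.597 -0.475 -0.647
outer loop
vertex -0.391 1.691 -2.506
vertex -1.764 2.897 -2.124
vertex -0.902 2.948 -2.957
endloop
endfacet
facet normal 0.718 0.043 -0.694
outer loop
vertex -0.902 2.948 -2.957
vertex 0.504 2.403 -1.536
vertex -0.391 1.691 -2.506
endloop
endfacet
facet normal -0.719 -0.042 0.694
outer loop
vertex -1.253 1.64 -1.672
vertex -0.869 3.609 -1.154
vertex -1.764 2.897 -2.124
endloop
endfacet
facet normal 0.357 -0.879 0.316
outer loop
vertex -0.358 2.352 -0.703
vertex -1.253 1.64 -1.672
vertex 0.504 2.403 -1.536
endloop
endfacet
facet normal -0.718 -0.043 0.695
outer loop
vertex -0.358 2.352 -0.703
vertex -0.869 3.609 -1.154
vertex -1.253 1.64 -1.672
endloop
endfacet
facet normal -0.357 0.879 -0.316
outer loop
vertex -1.764 2.897 -2.124
vertex -0.869 3.609 -1.154
vertex -0.902 2.948 -2.957
endloop
endfacet
facet normal 0.718 0.042 -0.694
outer loop
vertex -0.007 3.66 -1.988
vertex 0.504 2.403 -1.536
vertex -0.902 2.948 -2.957
endloop
endfacet
facet normal -0.357 0.879 -0.316
outer loop
vertex -0.902 2.948 -2.957
vertex -0.869 3.609 -1.154
vertex -0.007 3.66 -1.988
endloop
endfacet
facet normal 0.597 0.475 0.647
outer loop
vertex -0.007 3.66 -1.988
vertex -0.358 2.352 -0.703
vertex 0.504 2.403 -1.536
endloop
endfacet
facet normal 0.597 0.475 0.646
outer loop
vertex -0.869 3.609 -1.154
vertex -0.358 2.352 -0.703
vertex -0.007 3.66 -1.988
endloop
endfacet

endsolid


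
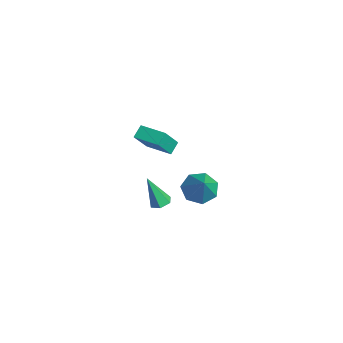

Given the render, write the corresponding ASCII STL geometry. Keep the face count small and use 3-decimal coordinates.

solid 
facet normal -0.669 0.114 -0.735
outer loop
vertex 1.575 1.792 -2.927
vertex 0.971 1.051 -2.492
vertex 0.961 2.087 -2.322
endloop
endfacet
facet normal 0.575 0.794 0.197
outer loop
vertex 1.575 1.792 -2.927
vertex 0.961 2.087 -2.322
vertex 2.269 0.829 -1.068
endloop
endfacet
facet normal -0.669 0.114 -0.734
outer loop
vertex 0.961 2.087 -2.322
vertex 0.971 1.051 -2.492
vertex 0.355 1.602 -1.845
endloop
endfacet
facet normal -0.004 0.704 0.710
outer loop
vertex 0.961 2.087 -2.322
vertex 0.355 1.602 -1.845
vertex 2.269 0.829 -1.068
endloop
endfacet
facet normal -0.669 0.115 -0.734
outer loop
vertex 0.355 1.602 -1.845
vertex 0.971 1.051 -2.492
vertex 0.213 0.702 -1.856
endloop
endfacet
facet normal -0.360 0.045 0.932
outer loop
vertex 0.355 1.602 -1.845
vertex 0.213 0.702 -1.856
vertex 2.269 0.829 -1.068
endloop
endfacet
facet normal -0.669 0.114 -0.734
outer loop
vertex 0.213 0.702 -1.856
vertex 0.971 1.051 -2.492
vertex 0.642 0.065 -2.346
endloop
endfacet
facet normal -0.224 -0.684 0.694
outer loop
vertex 0.213 0.702 -1.856
vertex 0.642 0.065 -2.346
vertex 2.269 0.829 -1.068
endloop
endfacet
facet normal -0.669 0.114 -0.735
outer loop
vertex 0.642 0.065 -2.346
vertex 0.971 1.051 -2.492
vertex 1.319 0.17 -2.946
endloop
endfacet
facet normal 0.302 -0.937 0.176
outer loop
vertex 0.642 0.065 -2.346
vertex 1.319 0.17 -2.946
vertex 2.269 0.829 -1.068
endloop
endfacet
facet normal -0.669 0.114 -0.734
outer loop
vertex 1.319 0.17 -2.946
vertex 0.971 1.051 -2.492
vertex 1.734 0.939 -3.205
endloop
endfacet
facet normal 0.821 -0.521 -0.232
outer loop
vertex 1.319 0.17 -2.946
vertex 1.734 0.939 -3.205
vertex 2.269 0.829 -1.068
endloop
endfacet
facet normal -0.669 0.115 -0.734
outer loop
vertex 1.734 0.939 -3.205
vertex 0.971 1.051 -2.492
vertex 1.575 1.792 -2.927
endloop
endfacet
facet normal 0.943 0.248 -0.223
outer loop
vertex 1.734 0.939 -3.205
vertex 1.575 1.792 -2.927
vertex 2.269 0.829 -1.068
endloop
endfacet
facet normal 0.162 0.322 -0.933
outer loop
vertex 0.625 -1.062 -3.859
vertex 0.026 -0.839 -3.886
vertex 0.498 -0.463 -3.674
endloop
endfacet
facet normal 0.891 0.049 0.452
outer loop
vertex 0.625 -1.062 -3.859
vertex 0.498 -0.463 -3.674
vertex -0.306 -1.501 -1.974
endloop
endfacet
facet normal 0.162 0.322 -0.933
outer loop
vertex 0.498 -0.463 -3.674
vertex 0.026 -0.839 -3.886
vertex -0.101 -0.24 -3.701
endloop
endfacet
facet normal 0.258 0.765 0.589
outer loop
vertex 0.498 -0.463 -3.674
vertex -0.101 -0.24 -3.701
vertex -0.306 -1.501 -1.974
endloop
endfacet
facet normal 0.162 0.322 -0.933
outer loop
vertex -0.101 -0.24 -3.701
vertex 0.026 -0.839 -3.886
vertex -0.574 -0.616 -3.913
endloop
endfacet
facet normal -0.674 0.632 0.382
outer loop
vertex -0.101 -0.24 -3.701
vertex -0.574 -0.616 -3.913
vertex -0.306 -1.501 -1.974
endloop
endfacet
facet normal 0.162 0.322 -0.933
outer loop
vertex -0.574 -0.616 -3.913
vertex 0.026 -0.839 -3.886
vertex -0.446 -1.216 -4.098
endloop
endfacet
facet normal -0.975 -0.219 0.035
outer loop
vertex -0.574 -0.616 -3.913
vertex -0.446 -1.216 -4.098
vertex -0.306 -1.501 -1.974
endloop
endfacet
facet normal 0.162 0.322 -0.933
outer loop
vertex -0.446 -1.216 -4.098
vertex 0.026 -0.839 -3.886
vertex 0.153 -1.439 -4.071
endloop
endfacet
facet normal -0.343 -0.934 -0.103
outer loop
vertex -0.446 -1.216 -4.098
vertex 0.153 -1.439 -4.071
vertex -0.306 -1.501 -1.974
endloop
endfacet
facet normal 0.162 0.322 -0.933
outer loop
vertex 0.153 -1.439 -4.071
vertex 0.026 -0.839 -3.886
vertex 0.625 -1.062 -3.859
endloop
endfacet
facet normal 0.591 -0.800 0.106
outer loop
vertex 0.153 -1.439 -4.071
vertex 0.625 -1.062 -3.859
vertex -0.306 -1.501 -1.974
endloop
endfacet
facet normal -0.477 0.622 0.621
outer loop
vertex 2.61 -2.739 4.645
vertex 3.823 -1.841 4.676
vertex 1.986 -1.849 3.274
endloop
endfacet
facet normal -0.803 -0.595 -0.021
outer loop
vertex 2.377 -2.359 2.764
vertex 2.61 -2.739 4.645
vertex 1.986 -1.849 3.274
endloop
endfacet
facet normal -0.476 0.623 0.621
outer loop
vertex 1.986 -1.849 3.274
vertex 3.823 -1.841 4.676
vertex 3.199 -0.951 3.304
endloop
endfacet
facet normal -0.357 0.509 -0.783
outer loop
vertex 3.199 -0.951 3.304
vertex 2.377 -2.359 2.764
vertex 1.986 -1.849 3.274
endloop
endfacet
facet normal 0.357 -0.509 0.783
outer loop
vertex 2.61 -2.739 4.645
vertex 4.214 -2.351 4.166
vertex 3.823 -1.841 4.676
endloop
endfacet
facet normal -0.803 -0.595 -0.021
outer loop
vertex 3.001 -3.249 4.136
vertex 2.61 -2.739 4.645
vertex 2.377 -2.359 2.764
endloop
endfacet
facet normal 0.357 -0.508 0.784
outer loop
vertex 3.001 -3.249 4.136
vertex 4.214 -2.351 4.166
vertex 2.61 -2.739 4.645
endloop
endfacet
facet normal 0.803 0.595 0.021
outer loop
vertex 3.823 -1.841 4.676
vertex 4.214 -2.351 4.166
vertex 3.199 -0.951 3.304
endloop
endfacet
facet normal -0.357 0.509 -0.784
outer loop
vertex 3.59 -1.461 2.795
vertex 2.377 -2.359 2.764
vertex 3.199 -0.951 3.304
endloop
endfacet
facet normal 0.803 0.595 0.021
outer loop
vertex 3.199 -0.951 3.304
vertex 4.214 -2.351 4.166
vertex 3.59 -1.461 2.795
endloop
endfacet
facet normal 0.477 -0.623 -0.621
outer loop
vertex 3.59 -1.461 2.795
vertex 3.001 -3.249 4.136
vertex 2.377 -2.359 2.764
endloop
endfacet
facet normal 0.476 -0.623 -0.621
outer loop
vertex 4.214 -2.351 4.166
vertex 3.001 -3.249 4.136
vertex 3.59 -1.461 2.795
endloop
endfacet

endsolid


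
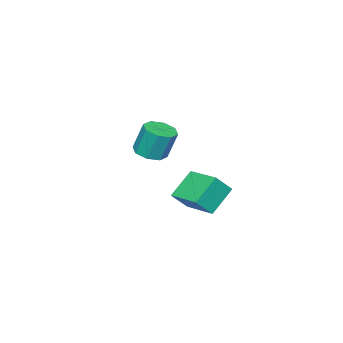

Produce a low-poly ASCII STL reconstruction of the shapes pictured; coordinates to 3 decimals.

solid 
facet normal -0.751 0.073 0.656
outer loop
vertex 0.299 1.178 -1.573
vertex 0.759 3.078 -1.259
vertex -0.511 1.534 -2.54
endloop
endfacet
facet normal -0.232 -0.960 -0.159
outer loop
vertex 0.841 1.402 -3.721
vertex 0.299 1.178 -1.573
vertex -0.511 1.534 -2.54
endloop
endfacet
facet normal -0.751 0.073 0.656
outer loop
vertex -0.511 1.534 -2.54
vertex 0.759 3.078 -1.259
vertex -0.051 3.434 -2.225
endloop
endfacet
facet normal -0.618 0.272 -0.738
outer loop
vertex -0.051 3.434 -2.225
vertex 0.841 1.402 -3.721
vertex -0.511 1.534 -2.54
endloop
endfacet
facet normal 0.618 -0.272 0.738
outer loop
vertex 0.299 1.178 -1.573
vertex 2.111 2.946 -2.44
vertex 0.759 3.078 -1.259
endloop
endfacet
facet normal -0.232 -0.960 -0.159
outer loop
vertex 1.651 1.046 -2.755
vertex 0.299 1.178 -1.573
vertex 0.841 1.402 -3.721
endloop
endfacet
facet normal 0.618 -0.272 0.737
outer loop
vertex 1.651 1.046 -2.755
vertex 2.111 2.946 -2.44
vertex 0.299 1.178 -1.573
endloop
endfacet
facet normal 0.232 0.960 0.159
outer loop
vertex 0.759 3.078 -1.259
vertex 2.111 2.946 -2.44
vertex -0.051 3.434 -2.225
endloop
endfacet
facet normal -0.618 0.272 -0.738
outer loop
vertex 1.301 3.302 -3.407
vertex 0.841 1.402 -3.721
vertex -0.051 3.434 -2.225
endloop
endfacet
facet normal 0.232 0.960 0.159
outer loop
vertex -0.051 3.434 -2.225
vertex 2.111 2.946 -2.44
vertex 1.301 3.302 -3.407
endloop
endfacet
facet normal 0.751 -0.073 -0.657
outer loop
vertex 1.301 3.302 -3.407
vertex 1.651 1.046 -2.755
vertex 0.841 1.402 -3.721
endloop
endfacet
facet normal 0.751 -0.073 -0.656
outer loop
vertex 2.111 2.946 -2.44
vertex 1.651 1.046 -2.755
vertex 1.301 3.302 -3.407
endloop
endfacet
facet normal 0.117 -0.297 -0.948
outer loop
vertex -2.387 -4.788 -2.652
vertex -2.843 -4.011 -2.952
vertex -1.936 -4.23 -2.771
endloop
endfacet
facet normal 0.776 -0.568 0.274
outer loop
vertex -2.387 -4.788 -2.652
vertex -1.936 -4.23 -2.771
vertex -2.601 -4.247 -0.927
endloop
endfacet
facet normal 0.777 -0.567 0.275
outer loop
vertex -2.601 -4.247 -0.927
vertex -1.936 -4.23 -2.771
vertex -2.151 -3.688 -1.046
endloop
endfacet
facet normal -0.119 0.297 0.947
outer loop
vertex -2.601 -4.247 -0.927
vertex -2.151 -3.688 -1.046
vertex -3.057 -3.469 -1.228
endloop
endfacet
facet normal 0.118 -0.297 -0.948
outer loop
vertex -1.936 -4.23 -2.771
vertex -2.843 -4.011 -2.952
vertex -2.017 -3.543 -2.996
endloop
endfacet
facet normal 0.987 0.142 0.078
outer loop
vertex -1.936 -4.23 -2.771
vertex -2.017 -3.543 -2.996
vertex -2.151 -3.688 -1.046
endloop
endfacet
facet normal 0.987 0.141 0.078
outer loop
vertex -2.151 -3.688 -1.046
vertex -2.017 -3.543 -2.996
vertex -2.231 -3.002 -1.272
endloop
endfacet
facet normal -0.118 0.298 0.947
outer loop
vertex -2.151 -3.688 -1.046
vertex -2.231 -3.002 -1.272
vertex -3.057 -3.469 -1.228
endloop
endfacet
facet normal 0.118 -0.297 -0.947
outer loop
vertex -2.017 -3.543 -2.996
vertex -2.843 -4.011 -2.952
vertex -2.582 -3.13 -3.196
endloop
endfacet
facet normal 0.619 0.768 -0.164
outer loop
vertex -2.017 -3.543 -2.996
vertex -2.582 -3.13 -3.196
vertex -2.231 -3.002 -1.272
endloop
endfacet
facet normal 0.619 0.768 -0.164
outer loop
vertex -2.231 -3.002 -1.272
vertex -2.582 -3.13 -3.196
vertex -2.796 -2.589 -1.472
endloop
endfacet
facet normal -0.118 0.298 0.947
outer loop
vertex -2.231 -3.002 -1.272
vertex -2.796 -2.589 -1.472
vertex -3.057 -3.469 -1.228
endloop
endfacet
facet normal 0.118 -0.297 -0.947
outer loop
vertex -2.582 -3.13 -3.196
vertex -2.843 -4.011 -2.952
vertex -3.299 -3.233 -3.253
endloop
endfacet
facet normal -0.111 0.944 -0.310
outer loop
vertex -2.582 -3.13 -3.196
vertex -3.299 -3.233 -3.253
vertex -2.796 -2.589 -1.472
endloop
endfacet
facet normal -0.111 0.944 -0.310
outer loop
vertex -2.796 -2.589 -1.472
vertex -3.299 -3.233 -3.253
vertex -3.513 -2.692 -1.528
endloop
endfacet
facet normal -0.117 0.297 0.948
outer loop
vertex -2.796 -2.589 -1.472
vertex -3.513 -2.692 -1.528
vertex -3.057 -3.469 -1.228
endloop
endfacet
facet normal 0.119 -0.297 -0.947
outer loop
vertex -3.299 -3.233 -3.253
vertex -2.843 -4.011 -2.952
vertex -3.749 -3.792 -3.134
endloop
endfacet
facet normal -0.777 0.567 -0.274
outer loop
vertex -3.299 -3.233 -3.253
vertex -3.749 -3.792 -3.134
vertex -3.513 -2.692 -1.528
endloop
endfacet
facet normal -0.776 0.568 -0.275
outer loop
vertex -3.513 -2.692 -1.528
vertex -3.749 -3.792 -3.134
vertex -3.964 -3.25 -1.409
endloop
endfacet
facet normal -0.117 0.297 0.948
outer loop
vertex -3.513 -2.692 -1.528
vertex -3.964 -3.25 -1.409
vertex -3.057 -3.469 -1.228
endloop
endfacet
facet normal 0.118 -0.298 -0.947
outer loop
vertex -3.749 -3.792 -3.134
vertex -2.843 -4.011 -2.952
vertex -3.669 -4.478 -2.908
endloop
endfacet
facet normal -0.987 -0.141 -0.079
outer loop
vertex -3.749 -3.792 -3.134
vertex -3.669 -4.478 -2.908
vertex -3.964 -3.25 -1.409
endloop
endfacet
facet normal -0.987 -0.142 -0.078
outer loop
vertex -3.964 -3.25 -1.409
vertex -3.669 -4.478 -2.908
vertex -3.883 -3.937 -1.184
endloop
endfacet
facet normal -0.118 0.297 0.948
outer loop
vertex -3.964 -3.25 -1.409
vertex -3.883 -3.937 -1.184
vertex -3.057 -3.469 -1.228
endloop
endfacet
facet normal 0.118 -0.298 -0.947
outer loop
vertex -3.669 -4.478 -2.908
vertex -2.843 -4.011 -2.952
vertex -3.104 -4.891 -2.708
endloop
endfacet
facet normal -0.619 -0.768 0.164
outer loop
vertex -3.669 -4.478 -2.908
vertex -3.104 -4.891 -2.708
vertex -3.883 -3.937 -1.184
endloop
endfacet
facet normal -0.619 -0.768 0.164
outer loop
vertex -3.883 -3.937 -1.184
vertex -3.104 -4.891 -2.708
vertex -3.318 -4.35 -0.984
endloop
endfacet
facet normal -0.118 0.297 0.947
outer loop
vertex -3.883 -3.937 -1.184
vertex -3.318 -4.35 -0.984
vertex -3.057 -3.469 -1.228
endloop
endfacet
facet normal 0.117 -0.297 -0.948
outer loop
vertex -3.104 -4.891 -2.708
vertex -2.843 -4.011 -2.952
vertex -2.387 -4.788 -2.652
endloop
endfacet
facet normal 0.111 -0.944 0.310
outer loop
vertex -3.104 -4.891 -2.708
vertex -2.387 -4.788 -2.652
vertex -3.318 -4.35 -0.984
endloop
endfacet
facet normal 0.111 -0.944 0.310
outer loop
vertex -3.318 -4.35 -0.984
vertex -2.387 -4.788 -2.652
vertex -2.601 -4.247 -0.927
endloop
endfacet
facet normal -0.118 0.297 0.947
outer loop
vertex -3.318 -4.35 -0.984
vertex -2.601 -4.247 -0.927
vertex -3.057 -3.469 -1.228
endloop
endfacet

endsolid


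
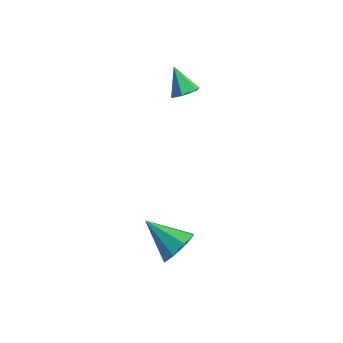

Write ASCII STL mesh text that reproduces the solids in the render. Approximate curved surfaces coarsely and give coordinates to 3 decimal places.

solid 
facet normal 0.848 0.089 -0.522
outer loop
vertex 4.439 -1.973 -2.445
vertex 3.936 -1.816 -3.236
vertex 4.3 -1.268 -2.551
endloop
endfacet
facet normal 0.092 0.166 0.982
outer loop
vertex 4.439 -1.973 -2.445
vertex 4.3 -1.268 -2.551
vertex 2.324 -1.984 -2.244
endloop
endfacet
facet normal 0.848 0.089 -0.522
outer loop
vertex 4.3 -1.268 -2.551
vertex 3.936 -1.816 -3.236
vertex 3.948 -0.883 -3.058
endloop
endfacet
facet normal -0.161 0.729 0.665
outer loop
vertex 4.3 -1.268 -2.551
vertex 3.948 -0.883 -3.058
vertex 2.324 -1.984 -2.244
endloop
endfacet
facet normal 0.848 0.089 -0.522
outer loop
vertex 3.948 -0.883 -3.058
vertex 3.936 -1.816 -3.236
vertex 3.589 -1.045 -3.669
endloop
endfacet
facet normal -0.529 0.844 0.087
outer loop
vertex 3.948 -0.883 -3.058
vertex 3.589 -1.045 -3.669
vertex 2.324 -1.984 -2.244
endloop
endfacet
facet normal 0.848 0.088 -0.522
outer loop
vertex 3.589 -1.045 -3.669
vertex 3.936 -1.816 -3.236
vertex 3.433 -1.659 -4.026
endloop
endfacet
facet normal -0.795 0.443 -0.414
outer loop
vertex 3.589 -1.045 -3.669
vertex 3.433 -1.659 -4.026
vertex 2.324 -1.984 -2.244
endloop
endfacet
facet normal 0.848 0.089 -0.522
outer loop
vertex 3.433 -1.659 -4.026
vertex 3.936 -1.816 -3.236
vertex 3.572 -2.365 -3.921
endloop
endfacet
facet normal -0.804 -0.239 -0.544
outer loop
vertex 3.433 -1.659 -4.026
vertex 3.572 -2.365 -3.921
vertex 2.324 -1.984 -2.244
endloop
endfacet
facet normal 0.848 0.089 -0.522
outer loop
vertex 3.572 -2.365 -3.921
vertex 3.936 -1.816 -3.236
vertex 3.924 -2.749 -3.414
endloop
endfacet
facet normal -0.550 -0.804 -0.227
outer loop
vertex 3.572 -2.365 -3.921
vertex 3.924 -2.749 -3.414
vertex 2.324 -1.984 -2.244
endloop
endfacet
facet normal 0.848 0.089 -0.522
outer loop
vertex 3.924 -2.749 -3.414
vertex 3.936 -1.816 -3.236
vertex 4.283 -2.587 -2.803
endloop
endfacet
facet normal -0.183 -0.918 0.351
outer loop
vertex 3.924 -2.749 -3.414
vertex 4.283 -2.587 -2.803
vertex 2.324 -1.984 -2.244
endloop
endfacet
facet normal 0.848 0.089 -0.522
outer loop
vertex 4.283 -2.587 -2.803
vertex 3.936 -1.816 -3.236
vertex 4.439 -1.973 -2.445
endloop
endfacet
facet normal 0.084 -0.518 0.851
outer loop
vertex 4.283 -2.587 -2.803
vertex 4.439 -1.973 -2.445
vertex 2.324 -1.984 -2.244
endloop
endfacet
facet normal 0.625 -0.231 -0.746
outer loop
vertex 0.547 3.769 0.965
vertex 0.017 3.685 0.547
vertex 0.311 4.295 0.604
endloop
endfacet
facet normal 0.408 0.634 0.657
outer loop
vertex 0.547 3.769 0.965
vertex 0.311 4.295 0.604
vertex -0.877 4.015 1.613
endloop
endfacet
facet normal 0.625 -0.231 -0.746
outer loop
vertex 0.311 4.295 0.604
vertex 0.017 3.685 0.547
vertex -0.219 4.211 0.186
endloop
endfacet
facet normal -0.192 0.980 0.046
outer loop
vertex 0.311 4.295 0.604
vertex -0.219 4.211 0.186
vertex -0.877 4.015 1.613
endloop
endfacet
facet normal 0.625 -0.231 -0.746
outer loop
vertex -0.219 4.211 0.186
vertex 0.017 3.685 0.547
vertex -0.513 3.601 0.129
endloop
endfacet
facet normal -0.839 0.435 -0.327
outer loop
vertex -0.219 4.211 0.186
vertex -0.513 3.601 0.129
vertex -0.877 4.015 1.613
endloop
endfacet
facet normal 0.625 -0.231 -0.746
outer loop
vertex -0.513 3.601 0.129
vertex 0.017 3.685 0.547
vertex -0.278 3.075 0.489
endloop
endfacet
facet normal -0.885 -0.457 -0.090
outer loop
vertex -0.513 3.601 0.129
vertex -0.278 3.075 0.489
vertex -0.877 4.015 1.613
endloop
endfacet
facet normal 0.625 -0.231 -0.746
outer loop
vertex -0.278 3.075 0.489
vertex 0.017 3.685 0.547
vertex 0.252 3.158 0.907
endloop
endfacet
facet normal -0.285 -0.805 0.521
outer loop
vertex -0.278 3.075 0.489
vertex 0.252 3.158 0.907
vertex -0.877 4.015 1.613
endloop
endfacet
facet normal 0.625 -0.231 -0.746
outer loop
vertex 0.252 3.158 0.907
vertex 0.017 3.685 0.547
vertex 0.547 3.769 0.965
endloop
endfacet
facet normal 0.362 -0.260 0.895
outer loop
vertex 0.252 3.158 0.907
vertex 0.547 3.769 0.965
vertex -0.877 4.015 1.613
endloop
endfacet

endsolid


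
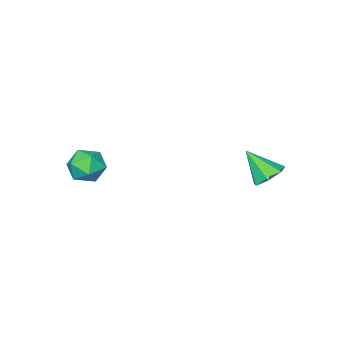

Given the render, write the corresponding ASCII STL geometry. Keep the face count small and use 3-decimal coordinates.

solid 
facet normal 0.027 0.902 0.432
outer loop
vertex 3.309 -2.795 -0.157
vertex 3.855 -3.18 0.613
vertex 4.328 -2.801 -0.207
endloop
endfacet
facet normal -0.008 0.961 -0.277
outer loop
vertex 3.309 -2.795 -0.157
vertex 4.328 -2.801 -0.207
vertex 3.776 -3.043 -1.029
endloop
endfacet
facet normal -0.598 0.627 -0.499
outer loop
vertex 3.309 -2.795 -0.157
vertex 3.776 -3.043 -1.029
vertex 2.961 -3.572 -0.717
endloop
endfacet
facet normal -0.929 0.362 0.075
outer loop
vertex 3.309 -2.795 -0.157
vertex 2.961 -3.572 -0.717
vertex 3.01 -3.657 0.298
endloop
endfacet
facet normal -0.543 0.532 0.650
outer loop
vertex 3.309 -2.795 -0.157
vertex 3.01 -3.657 0.298
vertex 3.855 -3.18 0.613
endloop
endfacet
facet normal 0.555 0.620 -0.555
outer loop
vertex 3.776 -3.043 -1.029
vertex 4.328 -2.801 -0.207
vertex 4.61 -3.583 -0.798
endloop
endfacet
facet normal 0.611 0.524 0.594
outer loop
vertex 4.328 -2.801 -0.207
vertex 3.855 -3.18 0.613
vertex 4.659 -3.668 0.217
endloop
endfacet
facet normal -0.311 -0.075 0.947
outer loop
vertex 3.855 -3.18 0.613
vertex 3.01 -3.657 0.298
vertex 3.844 -4.197 0.529
endloop
endfacet
facet normal -0.937 -0.350 0.016
outer loop
vertex 3.01 -3.657 0.298
vertex 2.961 -3.572 -0.717
vertex 3.292 -4.439 -0.293
endloop
endfacet
facet normal -0.401 0.080 -0.913
outer loop
vertex 2.961 -3.572 -0.717
vertex 3.776 -3.043 -1.029
vertex 3.765 -4.06 -1.113
endloop
endfacet
facet normal 0.929 -0.362 -0.075
outer loop
vertex 4.311 -4.445 -0.343
vertex 4.61 -3.583 -0.798
vertex 4.659 -3.668 0.217
endloop
endfacet
facet normal 0.598 -0.627 0.499
outer loop
vertex 4.311 -4.445 -0.343
vertex 4.659 -3.668 0.217
vertex 3.844 -4.197 0.529
endloop
endfacet
facet normal 0.008 -0.961 0.277
outer loop
vertex 4.311 -4.445 -0.343
vertex 3.844 -4.197 0.529
vertex 3.292 -4.439 -0.293
endloop
endfacet
facet normal -0.027 -0.902 -0.432
outer loop
vertex 4.311 -4.445 -0.343
vertex 3.292 -4.439 -0.293
vertex 3.765 -4.06 -1.113
endloop
endfacet
facet normal 0.543 -0.532 -0.650
outer loop
vertex 4.311 -4.445 -0.343
vertex 3.765 -4.06 -1.113
vertex 4.61 -3.583 -0.798
endloop
endfacet
facet normal 0.937 0.350 -0.016
outer loop
vertex 4.659 -3.668 0.217
vertex 4.61 -3.583 -0.798
vertex 4.328 -2.801 -0.207
endloop
endfacet
facet normal 0.401 -0.080 0.913
outer loop
vertex 3.844 -4.197 0.529
vertex 4.659 -3.668 0.217
vertex 3.855 -3.18 0.613
endloop
endfacet
facet normal -0.555 -0.620 0.555
outer loop
vertex 3.292 -4.439 -0.293
vertex 3.844 -4.197 0.529
vertex 3.01 -3.657 0.298
endloop
endfacet
facet normal -0.611 -0.524 -0.594
outer loop
vertex 3.765 -4.06 -1.113
vertex 3.292 -4.439 -0.293
vertex 2.961 -3.572 -0.717
endloop
endfacet
facet normal 0.311 0.075 -0.947
outer loop
vertex 4.61 -3.583 -0.798
vertex 3.765 -4.06 -1.113
vertex 3.776 -3.043 -1.029
endloop
endfacet
facet normal -0.242 0.622 -0.745
outer loop
vertex -1.161 2.941 -0.108
vertex -1.775 2.374 -0.382
vertex -1.856 3.033 0.195
endloop
endfacet
facet normal 0.406 0.453 0.794
outer loop
vertex -1.161 2.941 -0.108
vertex -1.856 3.033 0.195
vertex -1.345 1.266 0.942
endloop
endfacet
facet normal -0.243 0.622 -0.744
outer loop
vertex -1.856 3.033 0.195
vertex -1.775 2.374 -0.382
vertex -2.49 2.629 0.064
endloop
endfacet
facet normal -0.359 0.274 0.892
outer loop
vertex -1.856 3.033 0.195
vertex -2.49 2.629 0.064
vertex -1.345 1.266 0.942
endloop
endfacet
facet normal -0.242 0.623 -0.744
outer loop
vertex -2.49 2.629 0.064
vertex -1.775 2.374 -0.382
vertex -2.586 2.033 -0.404
endloop
endfacet
facet normal -0.780 -0.304 0.547
outer loop
vertex -2.49 2.629 0.064
vertex -2.586 2.033 -0.404
vertex -1.345 1.266 0.942
endloop
endfacet
facet normal -0.242 0.623 -0.744
outer loop
vertex -2.586 2.033 -0.404
vertex -1.775 2.374 -0.382
vertex -2.072 1.694 -0.855
endloop
endfacet
facet normal -0.540 -0.842 0.018
outer loop
vertex -2.586 2.033 -0.404
vertex -2.072 1.694 -0.855
vertex -1.345 1.266 0.942
endloop
endfacet
facet normal -0.242 0.623 -0.744
outer loop
vertex -2.072 1.694 -0.855
vertex -1.775 2.374 -0.382
vertex -1.334 1.867 -0.95
endloop
endfacet
facet normal 0.182 -0.938 -0.297
outer loop
vertex -2.072 1.694 -0.855
vertex -1.334 1.867 -0.95
vertex -1.345 1.266 0.942
endloop
endfacet
facet normal -0.243 0.622 -0.744
outer loop
vertex -1.334 1.867 -0.95
vertex -1.775 2.374 -0.382
vertex -0.929 2.422 -0.618
endloop
endfacet
facet normal 0.840 -0.518 -0.160
outer loop
vertex -1.334 1.867 -0.95
vertex -0.929 2.422 -0.618
vertex -1.345 1.266 0.942
endloop
endfacet
facet normal -0.243 0.623 -0.744
outer loop
vertex -0.929 2.422 -0.618
vertex -1.775 2.374 -0.382
vertex -1.161 2.941 -0.108
endloop
endfacet
facet normal 0.940 0.101 0.325
outer loop
vertex -0.929 2.422 -0.618
vertex -1.161 2.941 -0.108
vertex -1.345 1.266 0.942
endloop
endfacet

endsolid


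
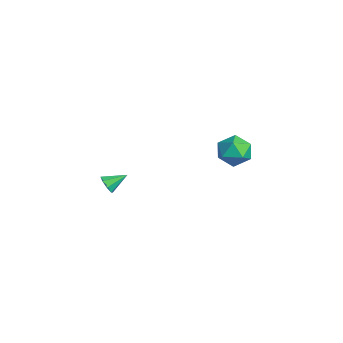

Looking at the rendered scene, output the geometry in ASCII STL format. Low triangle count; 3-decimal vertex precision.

solid 
facet normal -0.715 -0.695 -0.075
outer loop
vertex -0.728 2.995 -0.716
vertex -0.101 2.392 -1.113
vertex -0.215 2.407 -0.163
endloop
endfacet
facet normal -0.832 -0.268 0.486
outer loop
vertex -0.728 2.995 -0.716
vertex -0.215 2.407 -0.163
vertex -0.352 3.315 0.104
endloop
endfacet
facet normal -0.882 0.402 0.247
outer loop
vertex -0.728 2.995 -0.716
vertex -0.352 3.315 0.104
vertex -0.323 3.862 -0.681
endloop
endfacet
facet normal -0.796 0.391 -0.462
outer loop
vertex -0.728 2.995 -0.716
vertex -0.323 3.862 -0.681
vertex -0.167 3.291 -1.433
endloop
endfacet
facet normal -0.694 -0.286 -0.661
outer loop
vertex -0.728 2.995 -0.716
vertex -0.167 3.291 -1.433
vertex -0.101 2.392 -1.113
endloop
endfacet
facet normal -0.262 -0.308 0.915
outer loop
vertex -0.352 3.315 0.104
vertex -0.215 2.407 -0.163
vertex 0.507 2.909 0.213
endloop
endfacet
facet normal -0.075 -0.997 0.007
outer loop
vertex -0.215 2.407 -0.163
vertex -0.101 2.392 -1.113
vertex 0.663 2.338 -0.539
endloop
endfacet
facet normal -0.040 -0.338 -0.940
outer loop
vertex -0.101 2.392 -1.113
vertex -0.167 3.291 -1.433
vertex 0.692 2.885 -1.324
endloop
endfacet
facet normal -0.205 0.758 -0.619
outer loop
vertex -0.167 3.291 -1.433
vertex -0.323 3.862 -0.681
vertex 0.555 3.793 -1.057
endloop
endfacet
facet normal -0.342 0.777 0.529
outer loop
vertex -0.323 3.862 -0.681
vertex -0.352 3.315 0.104
vertex 0.441 3.808 -0.107
endloop
endfacet
facet normal 0.796 -0.391 0.462
outer loop
vertex 1.068 3.205 -0.504
vertex 0.507 2.909 0.213
vertex 0.663 2.338 -0.539
endloop
endfacet
facet normal 0.882 -0.402 -0.247
outer loop
vertex 1.068 3.205 -0.504
vertex 0.663 2.338 -0.539
vertex 0.692 2.885 -1.324
endloop
endfacet
facet normal 0.832 0.268 -0.486
outer loop
vertex 1.068 3.205 -0.504
vertex 0.692 2.885 -1.324
vertex 0.555 3.793 -1.057
endloop
endfacet
facet normal 0.715 0.695 0.075
outer loop
vertex 1.068 3.205 -0.504
vertex 0.555 3.793 -1.057
vertex 0.441 3.808 -0.107
endloop
endfacet
facet normal 0.694 0.286 0.661
outer loop
vertex 1.068 3.205 -0.504
vertex 0.441 3.808 -0.107
vertex 0.507 2.909 0.213
endloop
endfacet
facet normal 0.205 -0.758 0.619
outer loop
vertex 0.663 2.338 -0.539
vertex 0.507 2.909 0.213
vertex -0.215 2.407 -0.163
endloop
endfacet
facet normal 0.342 -0.777 -0.529
outer loop
vertex 0.692 2.885 -1.324
vertex 0.663 2.338 -0.539
vertex -0.101 2.392 -1.113
endloop
endfacet
facet normal 0.262 0.308 -0.915
outer loop
vertex 0.555 3.793 -1.057
vertex 0.692 2.885 -1.324
vertex -0.167 3.291 -1.433
endloop
endfacet
facet normal 0.075 0.997 -0.007
outer loop
vertex 0.441 3.808 -0.107
vertex 0.555 3.793 -1.057
vertex -0.323 3.862 -0.681
endloop
endfacet
facet normal 0.040 0.338 0.940
outer loop
vertex 0.507 2.909 0.213
vertex 0.441 3.808 -0.107
vertex -0.352 3.315 0.104
endloop
endfacet
facet normal -0.058 -0.881 -0.469
outer loop
vertex 2.316 -3.341 -0.67
vertex 2.118 -3.562 -0.231
vertex 1.911 -3.322 -0.656
endloop
endfacet
facet normal 0.016 0.794 -0.608
outer loop
vertex 2.316 -3.341 -0.67
vertex 1.911 -3.322 -0.656
vertex 2.182 -2.618 0.271
endloop
endfacet
facet normal -0.060 -0.881 -0.469
outer loop
vertex 1.911 -3.322 -0.656
vertex 2.118 -3.562 -0.231
vertex 1.627 -3.443 -0.392
endloop
endfacet
facet normal -0.623 0.700 -0.349
outer loop
vertex 1.911 -3.322 -0.656
vertex 1.627 -3.443 -0.392
vertex 2.182 -2.618 0.271
endloop
endfacet
facet normal -0.060 -0.882 -0.467
outer loop
vertex 1.627 -3.443 -0.392
vertex 2.118 -3.562 -0.231
vertex 1.631 -3.633 -0.034
endloop
endfacet
facet normal -0.883 0.411 0.228
outer loop
vertex 1.627 -3.443 -0.392
vertex 1.631 -3.633 -0.034
vertex 2.182 -2.618 0.271
endloop
endfacet
facet normal -0.061 -0.882 -0.468
outer loop
vertex 1.631 -3.633 -0.034
vertex 2.118 -3.562 -0.231
vertex 1.92 -3.782 0.209
endloop
endfacet
facet normal -0.611 0.096 0.786
outer loop
vertex 1.631 -3.633 -0.034
vertex 1.92 -3.782 0.209
vertex 2.182 -2.618 0.271
endloop
endfacet
facet normal -0.059 -0.882 -0.467
outer loop
vertex 1.92 -3.782 0.209
vertex 2.118 -3.562 -0.231
vertex 2.325 -3.801 0.194
endloop
endfacet
facet normal 0.034 -0.061 0.998
outer loop
vertex 1.92 -3.782 0.209
vertex 2.325 -3.801 0.194
vertex 2.182 -2.618 0.271
endloop
endfacet
facet normal -0.058 -0.882 -0.468
outer loop
vertex 2.325 -3.801 0.194
vertex 2.118 -3.562 -0.231
vertex 2.609 -3.68 -0.069
endloop
endfacet
facet normal 0.671 0.033 0.740
outer loop
vertex 2.325 -3.801 0.194
vertex 2.609 -3.68 -0.069
vertex 2.182 -2.618 0.271
endloop
endfacet
facet normal -0.058 -0.882 -0.468
outer loop
vertex 2.609 -3.68 -0.069
vertex 2.118 -3.562 -0.231
vertex 2.605 -3.49 -0.427
endloop
endfacet
facet normal 0.932 0.323 0.161
outer loop
vertex 2.609 -3.68 -0.069
vertex 2.605 -3.49 -0.427
vertex 2.182 -2.618 0.271
endloop
endfacet
facet normal -0.059 -0.881 -0.470
outer loop
vertex 2.605 -3.49 -0.427
vertex 2.118 -3.562 -0.231
vertex 2.316 -3.341 -0.67
endloop
endfacet
facet normal 0.661 0.637 -0.396
outer loop
vertex 2.605 -3.49 -0.427
vertex 2.316 -3.341 -0.67
vertex 2.182 -2.618 0.271
endloop
endfacet

endsolid


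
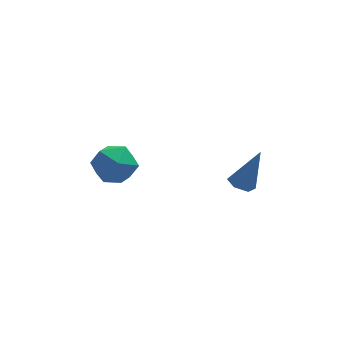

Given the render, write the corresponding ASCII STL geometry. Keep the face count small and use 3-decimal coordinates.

solid 
facet normal -0.081 0.509 0.857
outer loop
vertex -3.957 4.251 0.27
vertex -4.436 3.397 0.732
vertex -3.358 3.502 0.772
endloop
endfacet
facet normal 0.492 0.721 0.489
outer loop
vertex -3.957 4.251 0.27
vertex -3.358 3.502 0.772
vertex -3.027 3.916 -0.172
endloop
endfacet
facet normal 0.272 0.951 -0.149
outer loop
vertex -3.957 4.251 0.27
vertex -3.027 3.916 -0.172
vertex -3.899 4.067 -0.796
endloop
endfacet
facet normal -0.438 0.882 -0.176
outer loop
vertex -3.957 4.251 0.27
vertex -3.899 4.067 -0.796
vertex -4.77 3.746 -0.237
endloop
endfacet
facet normal -0.656 0.609 0.446
outer loop
vertex -3.957 4.251 0.27
vertex -4.77 3.746 -0.237
vertex -4.436 3.397 0.732
endloop
endfacet
facet normal 0.910 0.152 0.386
outer loop
vertex -3.027 3.916 -0.172
vertex -3.358 3.502 0.772
vertex -2.93 2.854 0.017
endloop
endfacet
facet normal -0.018 -0.190 0.982
outer loop
vertex -3.358 3.502 0.772
vertex -4.436 3.397 0.732
vertex -3.801 2.533 0.576
endloop
endfacet
facet normal -0.948 -0.030 0.316
outer loop
vertex -4.436 3.397 0.732
vertex -4.77 3.746 -0.237
vertex -4.673 2.684 -0.048
endloop
endfacet
facet normal -0.595 0.412 -0.690
outer loop
vertex -4.77 3.746 -0.237
vertex -3.899 4.067 -0.796
vertex -4.342 3.098 -0.992
endloop
endfacet
facet normal 0.554 0.524 -0.647
outer loop
vertex -3.899 4.067 -0.796
vertex -3.027 3.916 -0.172
vertex -3.264 3.203 -0.952
endloop
endfacet
facet normal 0.438 -0.882 0.176
outer loop
vertex -3.743 2.349 -0.49
vertex -2.93 2.854 0.017
vertex -3.801 2.533 0.576
endloop
endfacet
facet normal -0.272 -0.951 0.149
outer loop
vertex -3.743 2.349 -0.49
vertex -3.801 2.533 0.576
vertex -4.673 2.684 -0.048
endloop
endfacet
facet normal -0.492 -0.721 -0.489
outer loop
vertex -3.743 2.349 -0.49
vertex -4.673 2.684 -0.048
vertex -4.342 3.098 -0.992
endloop
endfacet
facet normal 0.081 -0.509 -0.857
outer loop
vertex -3.743 2.349 -0.49
vertex -4.342 3.098 -0.992
vertex -3.264 3.203 -0.952
endloop
endfacet
facet normal 0.656 -0.609 -0.446
outer loop
vertex -3.743 2.349 -0.49
vertex -3.264 3.203 -0.952
vertex -2.93 2.854 0.017
endloop
endfacet
facet normal 0.595 -0.412 0.690
outer loop
vertex -3.801 2.533 0.576
vertex -2.93 2.854 0.017
vertex -3.358 3.502 0.772
endloop
endfacet
facet normal -0.554 -0.524 0.647
outer loop
vertex -4.673 2.684 -0.048
vertex -3.801 2.533 0.576
vertex -4.436 3.397 0.732
endloop
endfacet
facet normal -0.910 -0.152 -0.386
outer loop
vertex -4.342 3.098 -0.992
vertex -4.673 2.684 -0.048
vertex -4.77 3.746 -0.237
endloop
endfacet
facet normal 0.018 0.190 -0.982
outer loop
vertex -3.264 3.203 -0.952
vertex -4.342 3.098 -0.992
vertex -3.899 4.067 -0.796
endloop
endfacet
facet normal 0.948 0.030 -0.316
outer loop
vertex -2.93 2.854 0.017
vertex -3.264 3.203 -0.952
vertex -3.027 3.916 -0.172
endloop
endfacet
facet normal -0.413 -0.085 -0.907
outer loop
vertex 1.613 2.883 -1.709
vertex 1.207 2.457 -1.484
vertex 1.059 3.07 -1.474
endloop
endfacet
facet normal 0.340 0.939 0.054
outer loop
vertex 1.613 2.883 -1.709
vertex 1.059 3.07 -1.474
vertex 2.013 2.623 0.284
endloop
endfacet
facet normal -0.413 -0.085 -0.907
outer loop
vertex 1.059 3.07 -1.474
vertex 1.207 2.457 -1.484
vertex 0.653 2.644 -1.249
endloop
endfacet
facet normal -0.508 0.728 0.461
outer loop
vertex 1.059 3.07 -1.474
vertex 0.653 2.644 -1.249
vertex 2.013 2.623 0.284
endloop
endfacet
facet normal -0.413 -0.085 -0.907
outer loop
vertex 0.653 2.644 -1.249
vertex 1.207 2.457 -1.484
vertex 0.801 2.032 -1.259
endloop
endfacet
facet normal -0.736 -0.189 0.650
outer loop
vertex 0.653 2.644 -1.249
vertex 0.801 2.032 -1.259
vertex 2.013 2.623 0.284
endloop
endfacet
facet normal -0.413 -0.085 -0.907
outer loop
vertex 0.801 2.032 -1.259
vertex 1.207 2.457 -1.484
vertex 1.355 1.845 -1.494
endloop
endfacet
facet normal -0.117 -0.893 0.434
outer loop
vertex 0.801 2.032 -1.259
vertex 1.355 1.845 -1.494
vertex 2.013 2.623 0.284
endloop
endfacet
facet normal -0.413 -0.085 -0.907
outer loop
vertex 1.355 1.845 -1.494
vertex 1.207 2.457 -1.484
vertex 1.761 2.271 -1.719
endloop
endfacet
facet normal 0.731 -0.682 0.028
outer loop
vertex 1.355 1.845 -1.494
vertex 1.761 2.271 -1.719
vertex 2.013 2.623 0.284
endloop
endfacet
facet normal -0.413 -0.085 -0.907
outer loop
vertex 1.761 2.271 -1.719
vertex 1.207 2.457 -1.484
vertex 1.613 2.883 -1.709
endloop
endfacet
facet normal 0.959 0.234 -0.162
outer loop
vertex 1.761 2.271 -1.719
vertex 1.613 2.883 -1.709
vertex 2.013 2.623 0.284
endloop
endfacet

endsolid
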